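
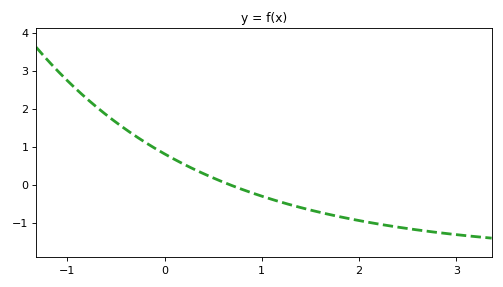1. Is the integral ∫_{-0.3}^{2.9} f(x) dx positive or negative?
negative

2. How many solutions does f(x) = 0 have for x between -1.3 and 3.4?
1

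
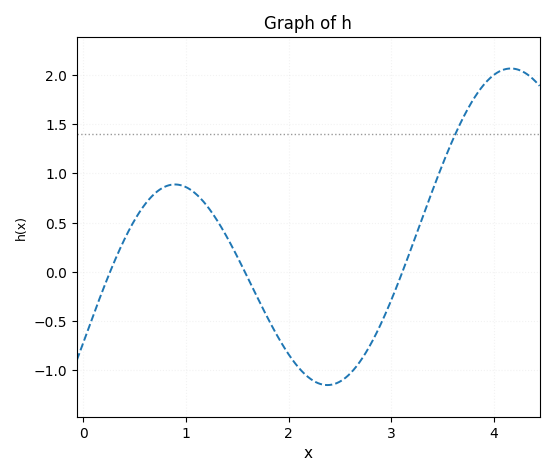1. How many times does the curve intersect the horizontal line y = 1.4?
1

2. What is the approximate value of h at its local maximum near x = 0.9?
0.888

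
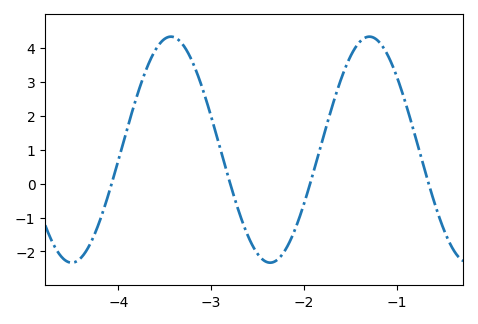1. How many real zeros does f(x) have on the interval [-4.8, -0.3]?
4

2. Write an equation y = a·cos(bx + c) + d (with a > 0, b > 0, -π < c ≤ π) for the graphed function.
y = 3.33cos(2.9x - 2.5) + 1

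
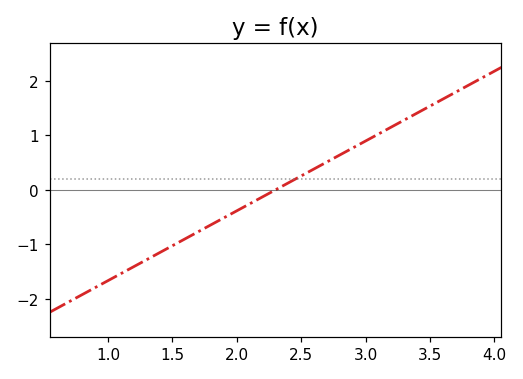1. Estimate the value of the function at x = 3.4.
1.41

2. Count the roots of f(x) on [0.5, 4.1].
1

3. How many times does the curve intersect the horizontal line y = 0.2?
1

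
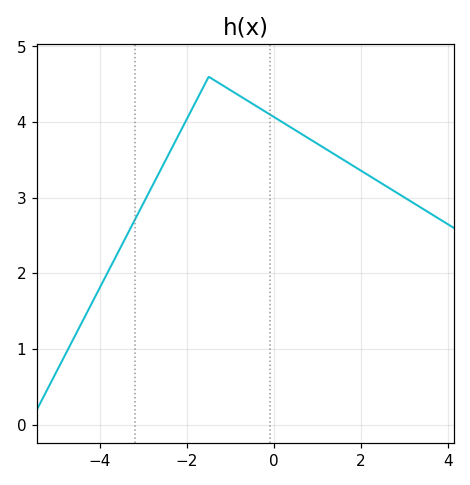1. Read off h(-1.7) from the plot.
4.4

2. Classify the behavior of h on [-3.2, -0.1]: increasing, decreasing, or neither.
neither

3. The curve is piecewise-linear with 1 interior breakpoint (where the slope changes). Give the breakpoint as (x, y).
(-1.5, 4.6)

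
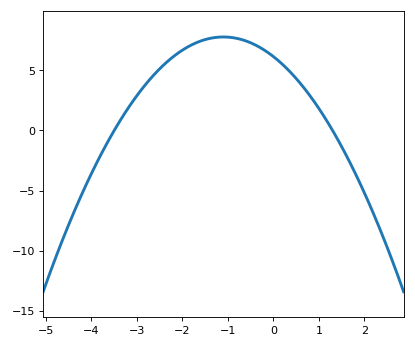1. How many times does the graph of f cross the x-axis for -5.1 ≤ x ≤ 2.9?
2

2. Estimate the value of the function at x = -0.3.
7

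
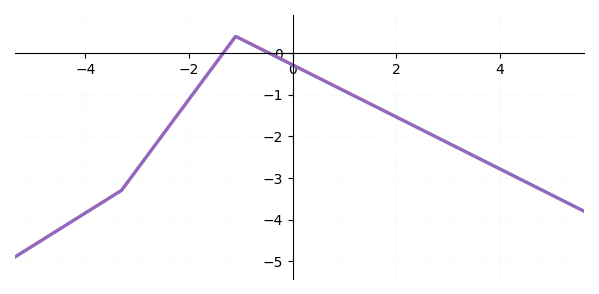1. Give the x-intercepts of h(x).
-1.34, -0.46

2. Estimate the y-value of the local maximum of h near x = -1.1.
0.398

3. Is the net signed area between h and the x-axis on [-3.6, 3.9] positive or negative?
negative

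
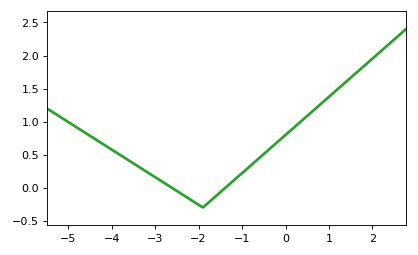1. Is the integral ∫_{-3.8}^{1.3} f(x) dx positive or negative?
positive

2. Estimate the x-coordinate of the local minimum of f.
-2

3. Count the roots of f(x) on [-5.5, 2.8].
2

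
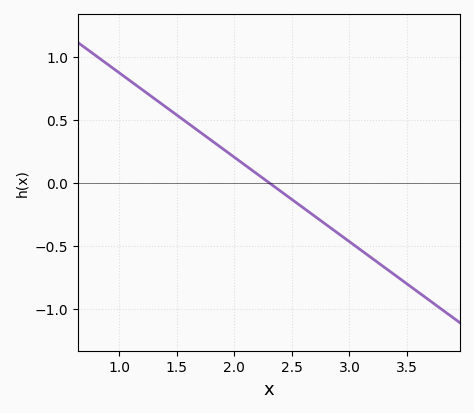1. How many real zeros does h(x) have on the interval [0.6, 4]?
1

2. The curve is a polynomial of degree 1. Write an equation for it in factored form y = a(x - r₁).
y = -0.67(x - 2.3)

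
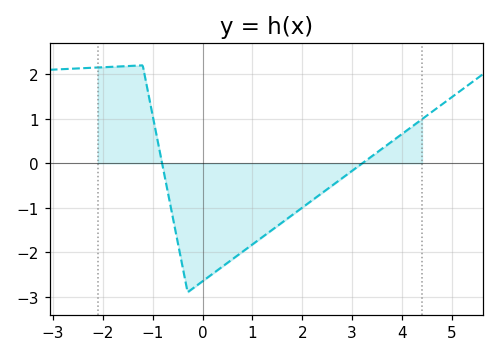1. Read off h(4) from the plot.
0.658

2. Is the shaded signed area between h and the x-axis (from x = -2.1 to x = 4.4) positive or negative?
negative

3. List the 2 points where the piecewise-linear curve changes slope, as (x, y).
(-1.2, 2.2); (-0.3, -2.9)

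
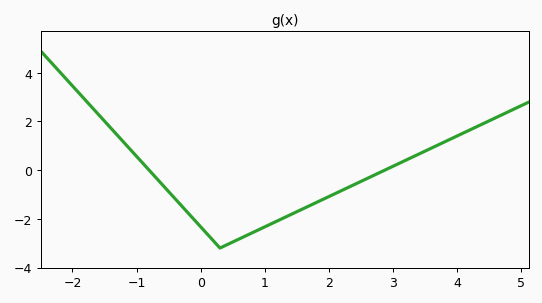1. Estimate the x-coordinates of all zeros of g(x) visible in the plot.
-0.8, 2.8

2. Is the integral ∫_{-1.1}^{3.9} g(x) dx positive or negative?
negative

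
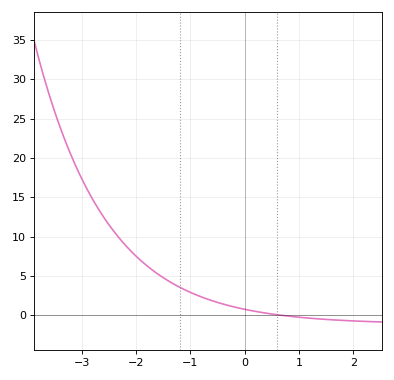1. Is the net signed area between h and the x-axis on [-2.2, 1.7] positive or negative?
positive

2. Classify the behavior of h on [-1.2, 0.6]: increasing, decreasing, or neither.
decreasing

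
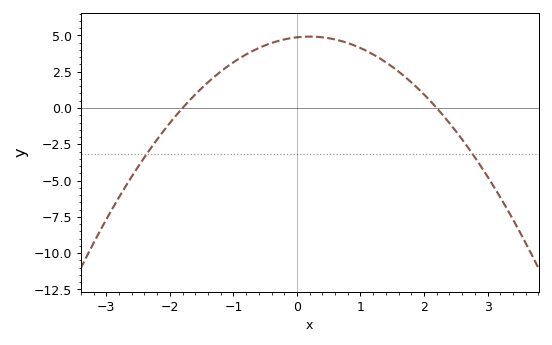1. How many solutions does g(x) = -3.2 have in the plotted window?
2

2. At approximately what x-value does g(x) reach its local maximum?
0.2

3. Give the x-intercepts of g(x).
-1.8, 2.2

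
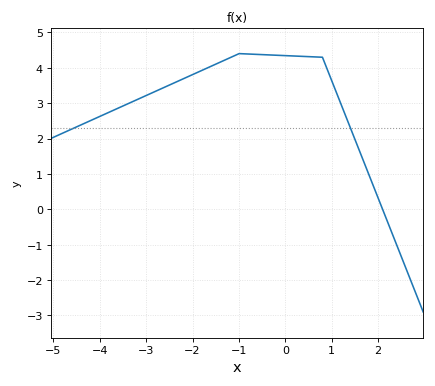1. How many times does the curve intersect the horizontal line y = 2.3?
2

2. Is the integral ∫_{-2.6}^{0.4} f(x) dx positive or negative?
positive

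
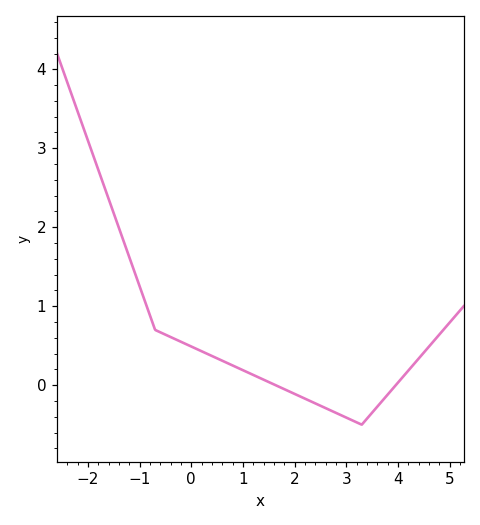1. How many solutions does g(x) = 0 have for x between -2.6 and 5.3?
2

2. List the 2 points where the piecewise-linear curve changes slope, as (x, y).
(-0.7, 0.7); (3.3, -0.5)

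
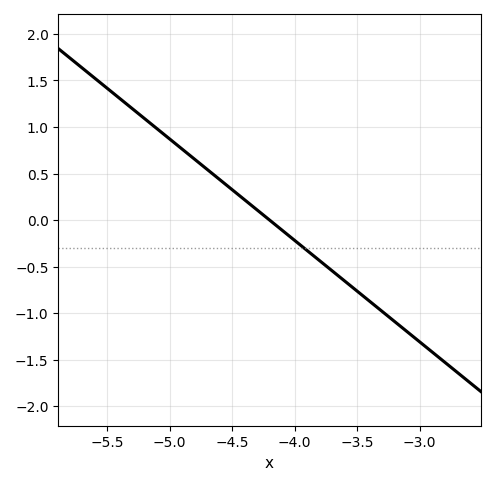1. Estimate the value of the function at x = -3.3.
-0.981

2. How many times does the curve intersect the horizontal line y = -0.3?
1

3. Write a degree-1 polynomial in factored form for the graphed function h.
y = -1.09(x + 4.2)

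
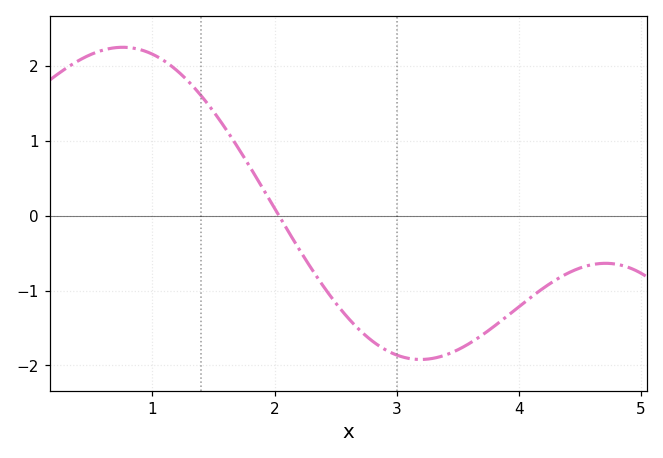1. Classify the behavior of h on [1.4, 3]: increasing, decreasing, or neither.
decreasing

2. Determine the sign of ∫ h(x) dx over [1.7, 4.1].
negative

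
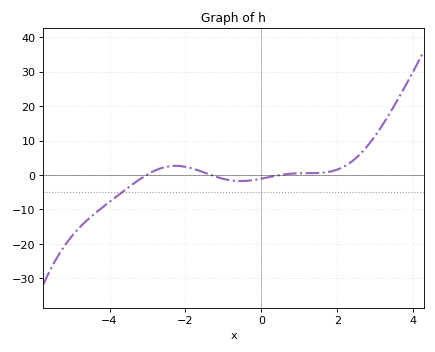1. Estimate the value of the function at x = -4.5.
-12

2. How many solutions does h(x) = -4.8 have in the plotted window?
1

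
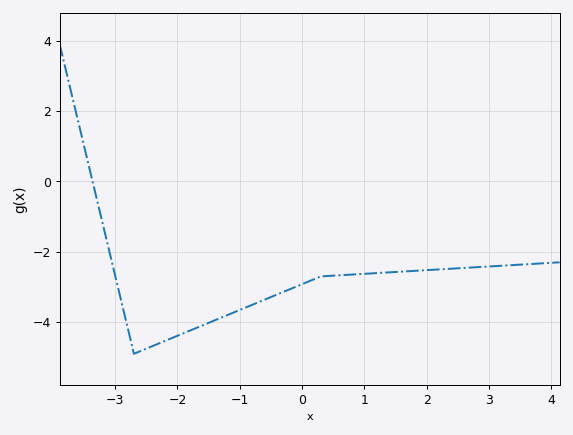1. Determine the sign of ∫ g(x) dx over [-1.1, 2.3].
negative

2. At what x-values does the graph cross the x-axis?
-3.4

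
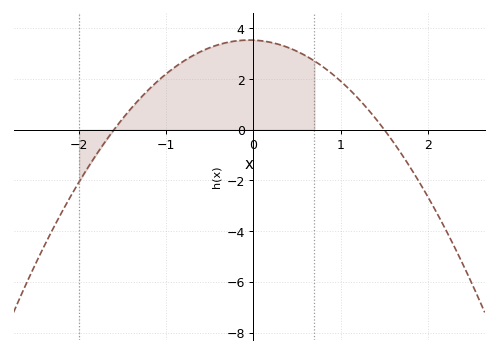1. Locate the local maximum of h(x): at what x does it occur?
0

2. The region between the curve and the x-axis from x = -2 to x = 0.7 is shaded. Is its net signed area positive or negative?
positive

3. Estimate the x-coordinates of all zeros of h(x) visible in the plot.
-1.6, 1.5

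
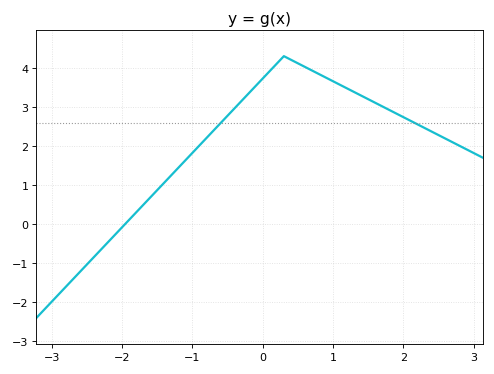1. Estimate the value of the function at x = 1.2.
3.5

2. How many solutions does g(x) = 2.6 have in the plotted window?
2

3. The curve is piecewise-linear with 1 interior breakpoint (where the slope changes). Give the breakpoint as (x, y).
(0.3, 4.3)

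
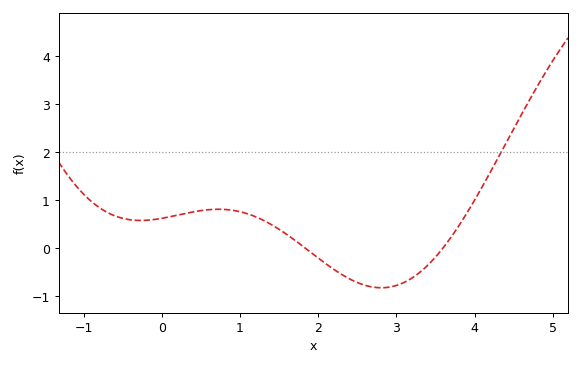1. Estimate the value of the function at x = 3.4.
-0.4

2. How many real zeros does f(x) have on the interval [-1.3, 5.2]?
2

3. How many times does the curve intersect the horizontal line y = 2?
1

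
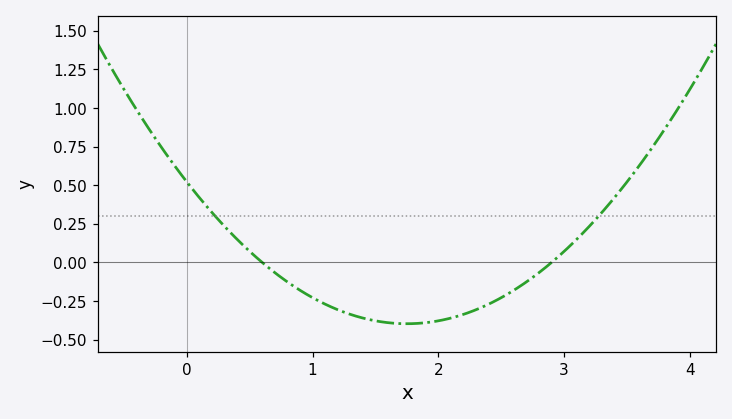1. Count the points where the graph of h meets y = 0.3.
2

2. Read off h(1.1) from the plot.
-0.27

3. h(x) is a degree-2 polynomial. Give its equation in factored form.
y = 0.3(x - 0.6)(x - 2.9)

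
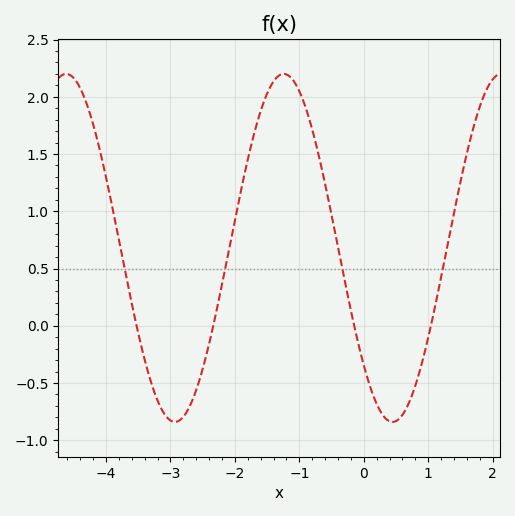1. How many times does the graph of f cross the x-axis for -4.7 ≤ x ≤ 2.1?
4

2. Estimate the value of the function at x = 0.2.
-0.682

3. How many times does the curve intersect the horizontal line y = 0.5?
4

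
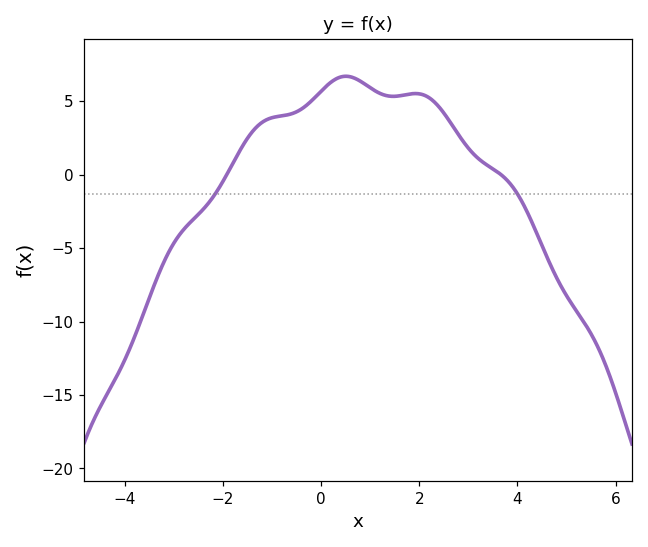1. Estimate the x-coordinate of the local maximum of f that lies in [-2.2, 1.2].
0.502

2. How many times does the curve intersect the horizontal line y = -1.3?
2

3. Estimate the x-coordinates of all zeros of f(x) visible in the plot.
-1.92, 3.67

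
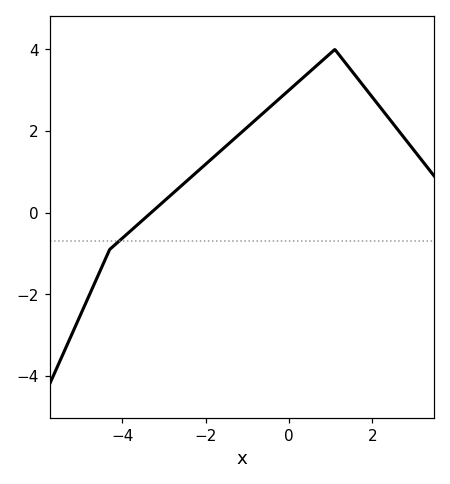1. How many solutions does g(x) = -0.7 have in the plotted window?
1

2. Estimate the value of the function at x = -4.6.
-1.6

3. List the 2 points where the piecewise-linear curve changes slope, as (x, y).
(-4.3, -0.9); (1.1, 4)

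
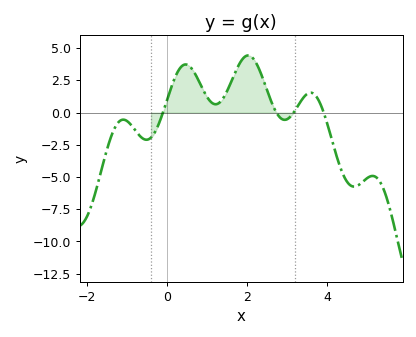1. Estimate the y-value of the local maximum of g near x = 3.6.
1.6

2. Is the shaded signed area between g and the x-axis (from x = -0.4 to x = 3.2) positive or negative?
positive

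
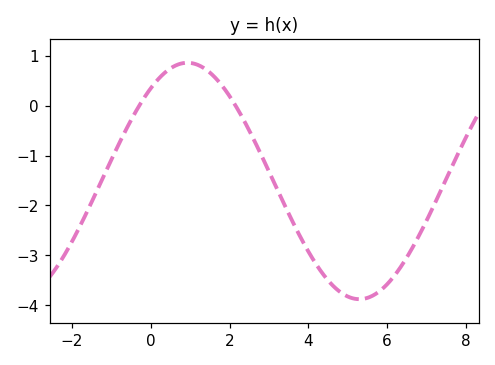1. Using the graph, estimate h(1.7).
0.5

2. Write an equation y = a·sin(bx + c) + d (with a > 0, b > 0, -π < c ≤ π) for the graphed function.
y = 2.37sin(0.72x + 0.9) - 1.51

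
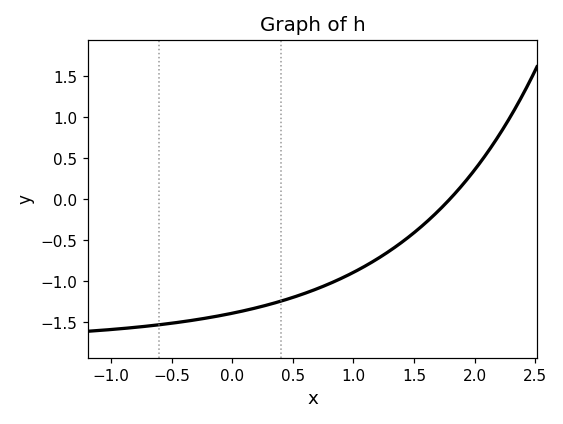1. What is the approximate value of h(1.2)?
-0.7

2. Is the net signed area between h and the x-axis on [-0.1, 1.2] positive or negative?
negative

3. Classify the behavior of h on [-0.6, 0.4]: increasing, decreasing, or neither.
increasing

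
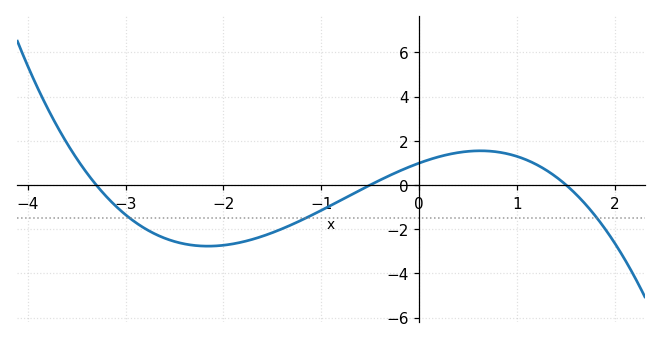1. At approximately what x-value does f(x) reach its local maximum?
0.6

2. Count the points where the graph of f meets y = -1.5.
3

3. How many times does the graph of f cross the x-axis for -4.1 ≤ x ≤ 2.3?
3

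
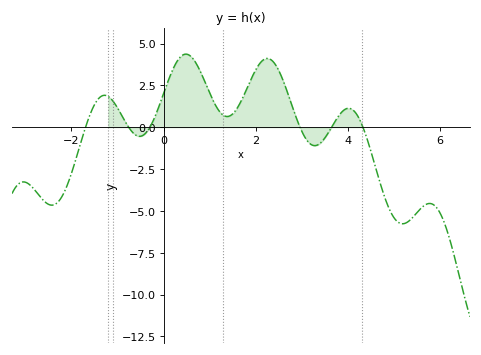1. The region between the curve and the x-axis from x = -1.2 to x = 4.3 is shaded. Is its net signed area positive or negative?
positive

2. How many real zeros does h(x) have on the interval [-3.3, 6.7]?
6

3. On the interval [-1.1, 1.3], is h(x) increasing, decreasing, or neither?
neither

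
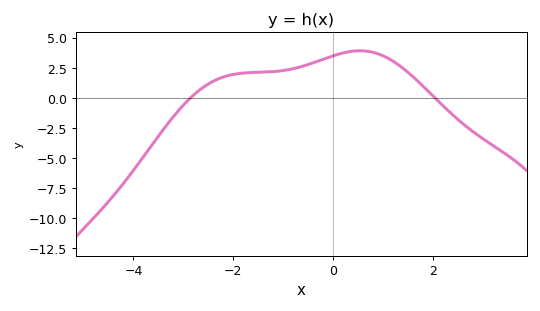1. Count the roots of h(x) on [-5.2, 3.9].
2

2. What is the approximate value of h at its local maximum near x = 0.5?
3.91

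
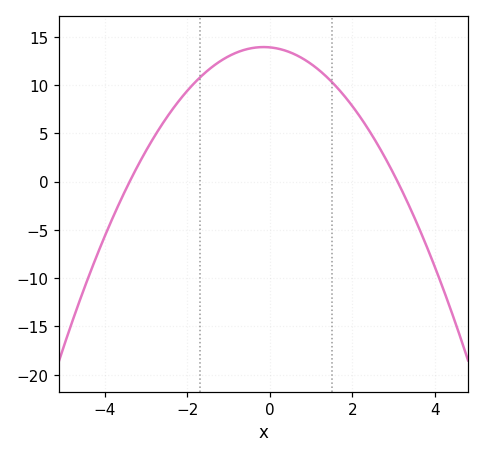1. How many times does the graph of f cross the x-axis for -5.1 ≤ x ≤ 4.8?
2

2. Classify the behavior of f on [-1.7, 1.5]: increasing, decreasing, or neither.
neither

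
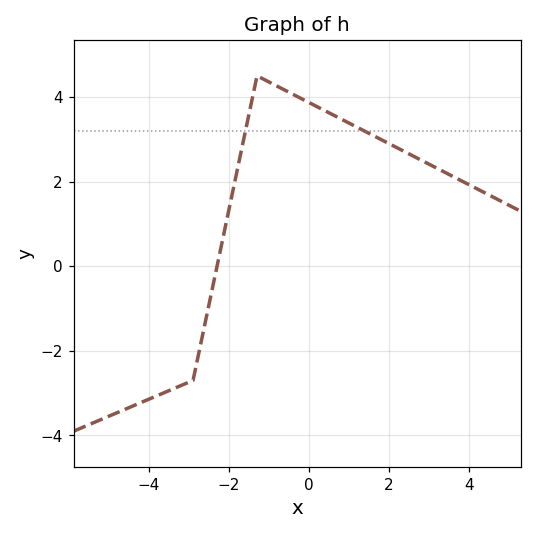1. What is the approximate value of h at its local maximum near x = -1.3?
4.4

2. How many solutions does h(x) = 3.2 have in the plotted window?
2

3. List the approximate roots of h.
-2.2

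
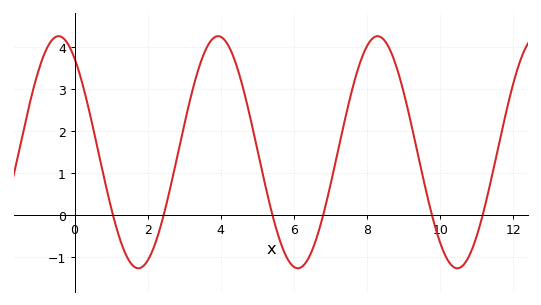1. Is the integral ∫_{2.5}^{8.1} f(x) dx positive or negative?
positive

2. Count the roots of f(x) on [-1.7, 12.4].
6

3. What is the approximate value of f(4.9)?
2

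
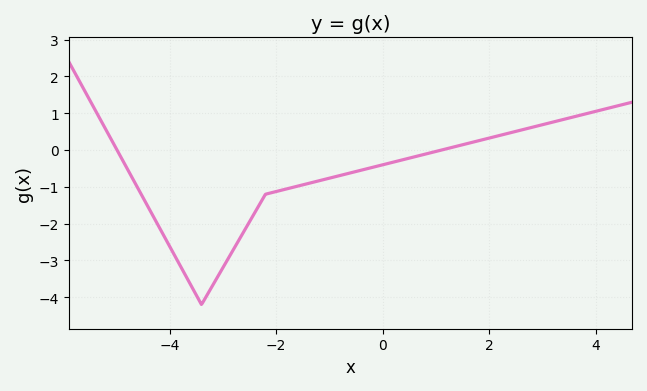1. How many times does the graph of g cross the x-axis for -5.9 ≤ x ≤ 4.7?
2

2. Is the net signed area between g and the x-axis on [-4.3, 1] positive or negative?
negative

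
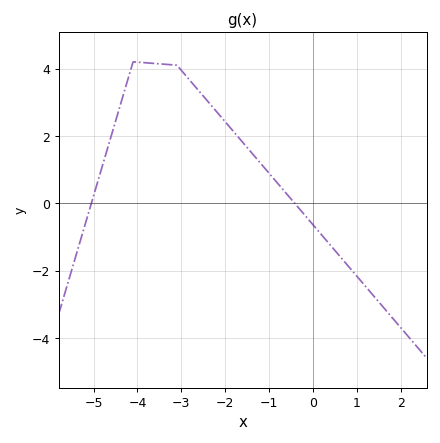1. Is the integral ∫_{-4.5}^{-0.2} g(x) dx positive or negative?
positive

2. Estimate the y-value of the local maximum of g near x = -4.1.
4.2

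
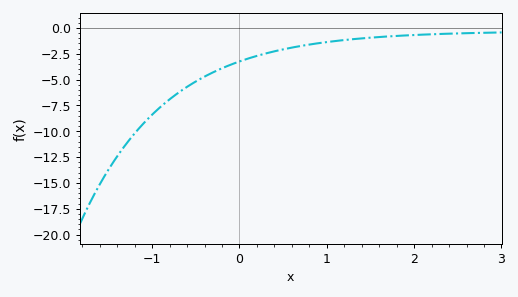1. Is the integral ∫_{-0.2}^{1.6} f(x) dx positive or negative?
negative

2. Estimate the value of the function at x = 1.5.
-1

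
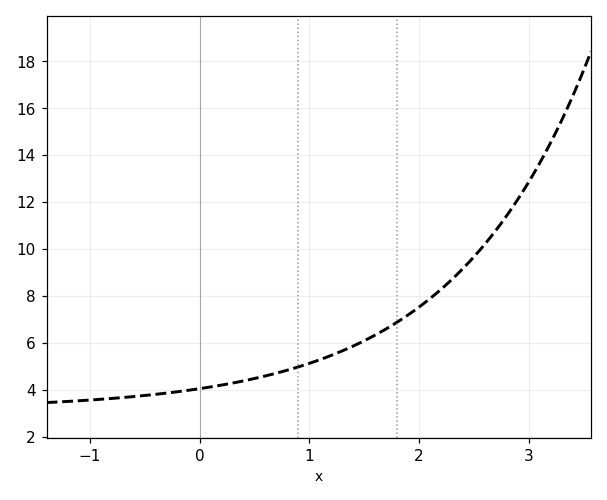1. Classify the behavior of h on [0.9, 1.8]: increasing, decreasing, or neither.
increasing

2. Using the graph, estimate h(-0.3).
3.8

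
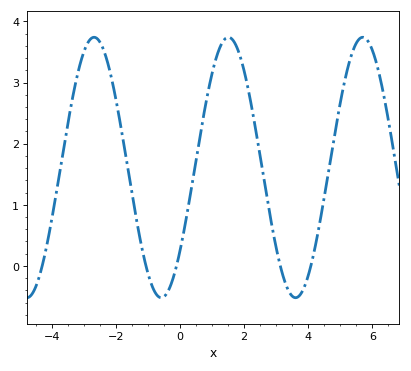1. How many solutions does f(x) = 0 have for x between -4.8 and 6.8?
5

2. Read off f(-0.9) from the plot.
-0.281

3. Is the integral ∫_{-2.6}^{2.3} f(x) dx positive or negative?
positive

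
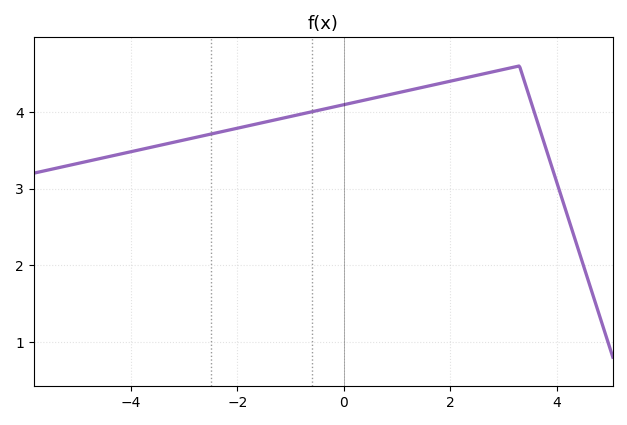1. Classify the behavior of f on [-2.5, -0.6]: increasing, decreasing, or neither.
increasing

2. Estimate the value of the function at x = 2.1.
4.42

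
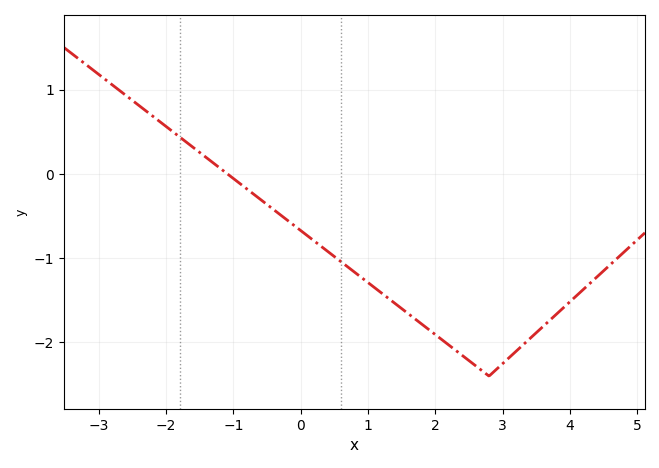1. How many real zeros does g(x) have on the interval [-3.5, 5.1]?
1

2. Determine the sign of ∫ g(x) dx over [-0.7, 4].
negative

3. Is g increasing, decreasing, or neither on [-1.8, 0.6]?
decreasing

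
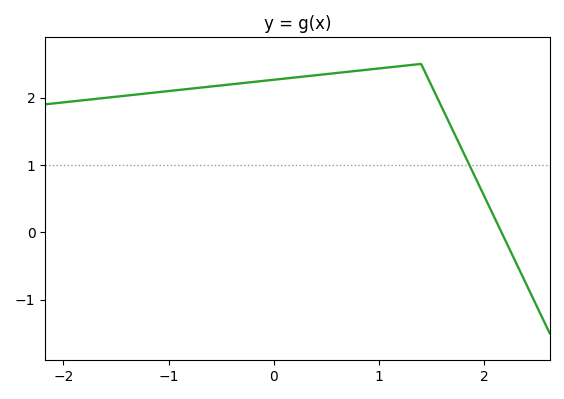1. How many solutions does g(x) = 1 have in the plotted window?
1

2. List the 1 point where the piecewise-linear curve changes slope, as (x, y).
(1.4, 2.5)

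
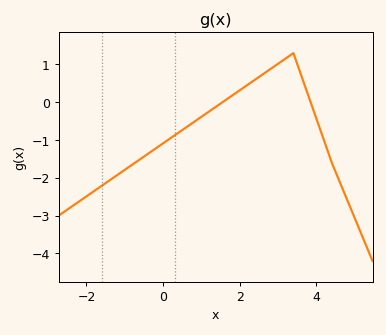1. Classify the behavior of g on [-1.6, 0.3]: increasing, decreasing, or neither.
increasing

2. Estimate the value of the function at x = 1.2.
-0.2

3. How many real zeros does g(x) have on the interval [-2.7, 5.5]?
2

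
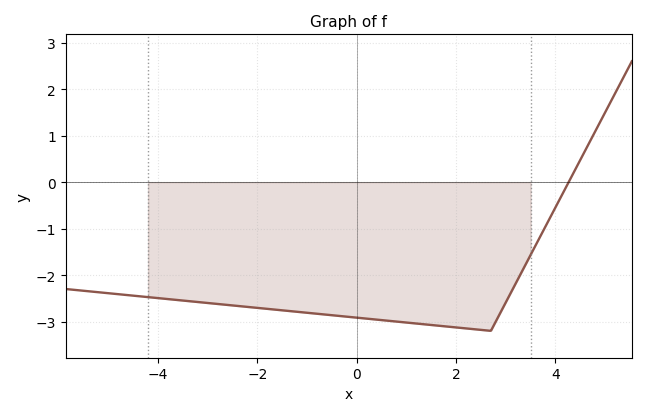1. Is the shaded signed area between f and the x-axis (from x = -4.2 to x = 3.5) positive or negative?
negative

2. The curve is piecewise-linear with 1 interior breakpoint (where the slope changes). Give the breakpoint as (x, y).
(2.7, -3.2)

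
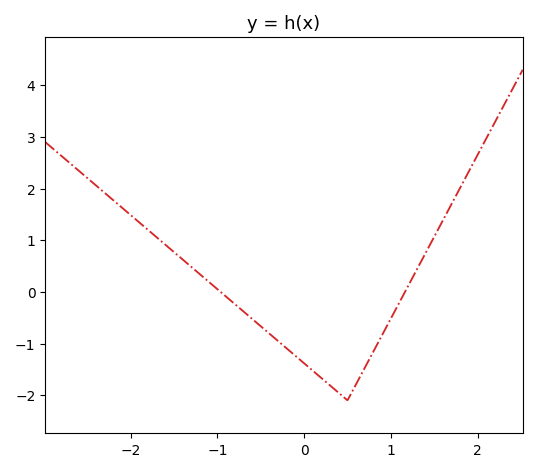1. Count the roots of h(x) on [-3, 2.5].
2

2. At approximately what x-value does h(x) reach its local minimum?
0.5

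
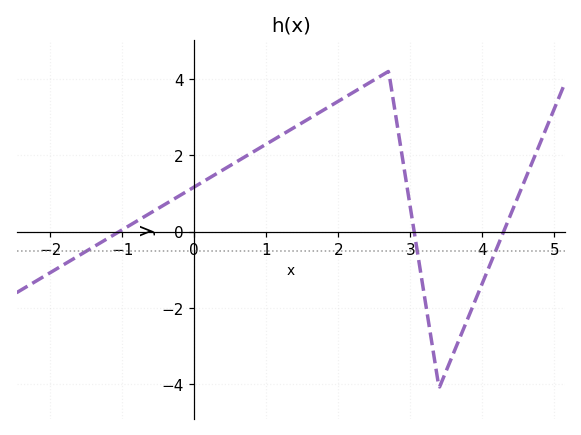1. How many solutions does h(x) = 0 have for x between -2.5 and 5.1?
3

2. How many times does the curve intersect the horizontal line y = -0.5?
3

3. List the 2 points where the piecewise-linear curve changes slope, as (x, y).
(2.7, 4.2); (3.4, -4.1)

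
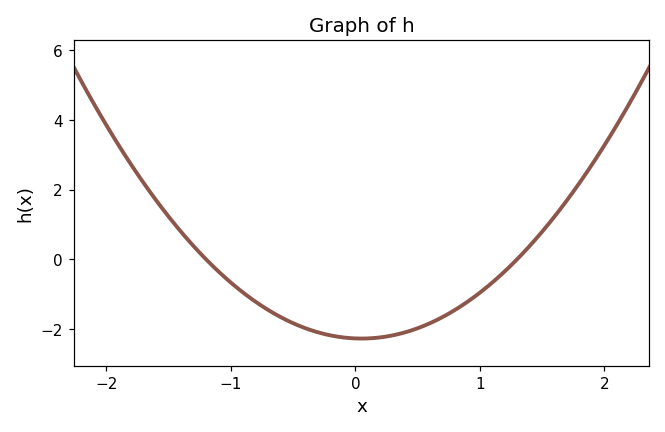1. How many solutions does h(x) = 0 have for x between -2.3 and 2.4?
2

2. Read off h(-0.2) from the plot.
-2.2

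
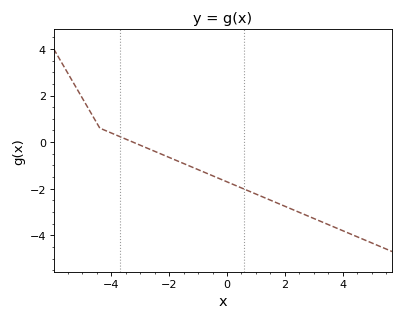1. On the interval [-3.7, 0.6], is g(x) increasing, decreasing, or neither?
decreasing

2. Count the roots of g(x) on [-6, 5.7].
1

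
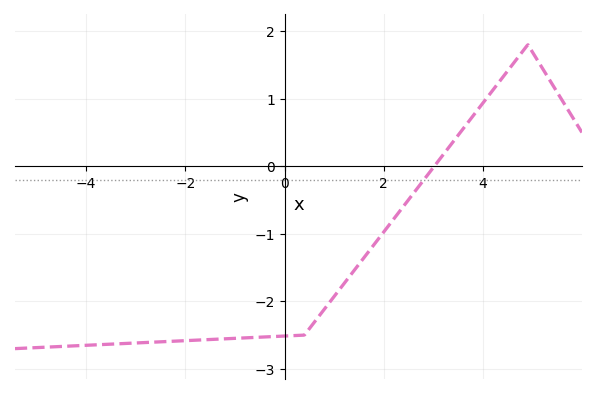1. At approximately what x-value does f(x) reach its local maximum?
4.8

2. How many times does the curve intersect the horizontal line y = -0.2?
1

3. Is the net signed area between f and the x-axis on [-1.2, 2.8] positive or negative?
negative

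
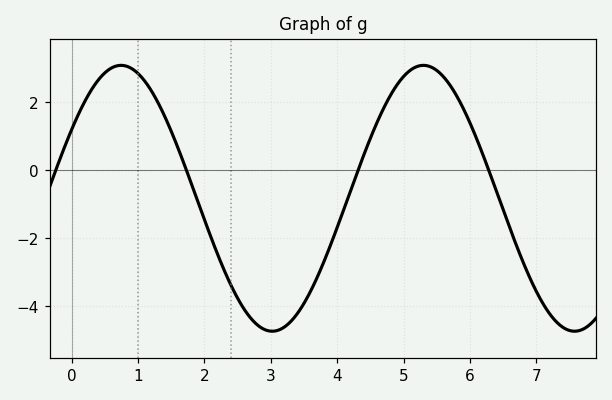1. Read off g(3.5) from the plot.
-3.93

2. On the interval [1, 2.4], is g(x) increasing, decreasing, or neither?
decreasing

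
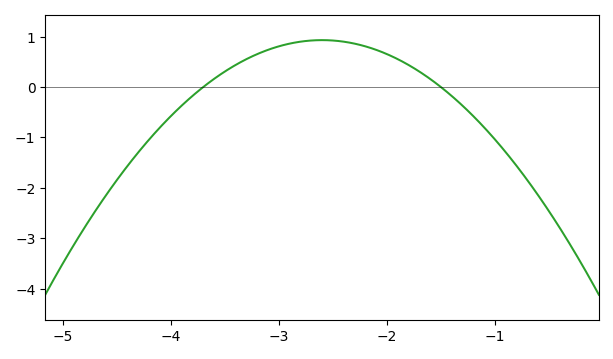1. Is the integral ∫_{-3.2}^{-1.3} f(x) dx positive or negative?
positive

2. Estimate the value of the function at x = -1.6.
0.162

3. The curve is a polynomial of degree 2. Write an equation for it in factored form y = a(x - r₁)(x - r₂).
y = -0.77(x + 3.7)(x + 1.5)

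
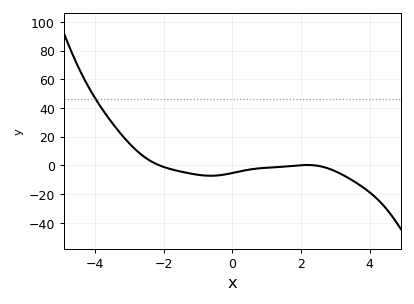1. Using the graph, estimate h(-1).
-6.51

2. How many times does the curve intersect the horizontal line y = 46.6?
1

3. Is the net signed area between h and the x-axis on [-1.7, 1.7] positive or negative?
negative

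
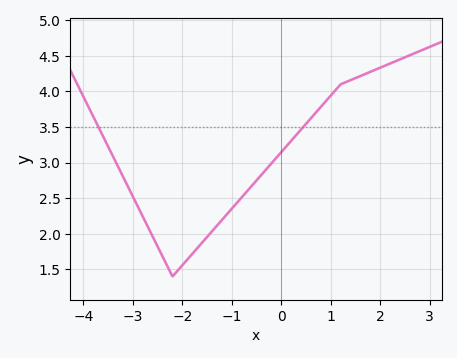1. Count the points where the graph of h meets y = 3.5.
2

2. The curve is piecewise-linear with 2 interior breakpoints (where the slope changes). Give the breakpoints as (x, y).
(-2.2, 1.4); (1.2, 4.1)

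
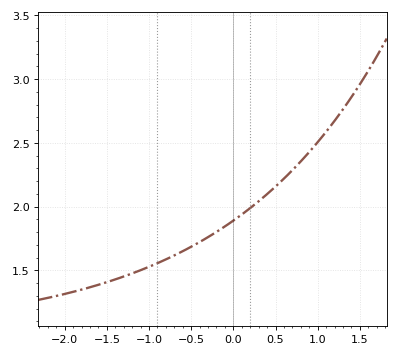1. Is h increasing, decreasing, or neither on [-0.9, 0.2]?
increasing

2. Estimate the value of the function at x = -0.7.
1.62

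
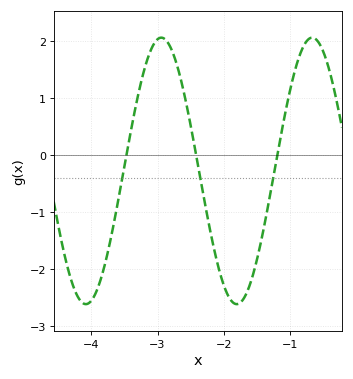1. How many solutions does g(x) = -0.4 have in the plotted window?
3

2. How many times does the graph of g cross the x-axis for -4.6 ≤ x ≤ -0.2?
3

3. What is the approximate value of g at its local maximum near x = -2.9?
2.1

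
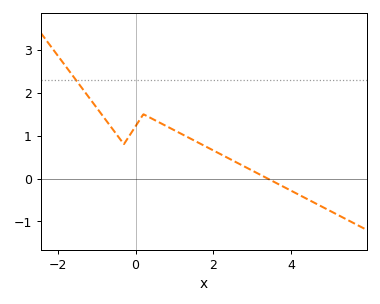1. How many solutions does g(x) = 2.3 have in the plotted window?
1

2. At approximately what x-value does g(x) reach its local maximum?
0.202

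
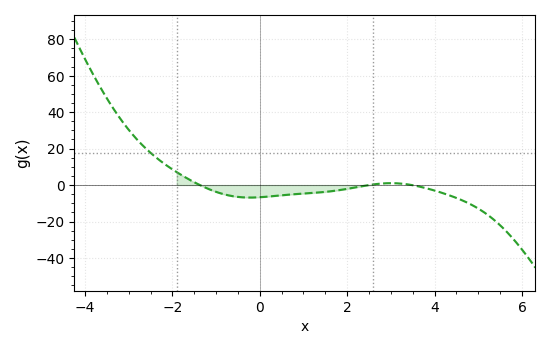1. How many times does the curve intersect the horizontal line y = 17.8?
1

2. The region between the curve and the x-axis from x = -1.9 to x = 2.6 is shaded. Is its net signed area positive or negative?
negative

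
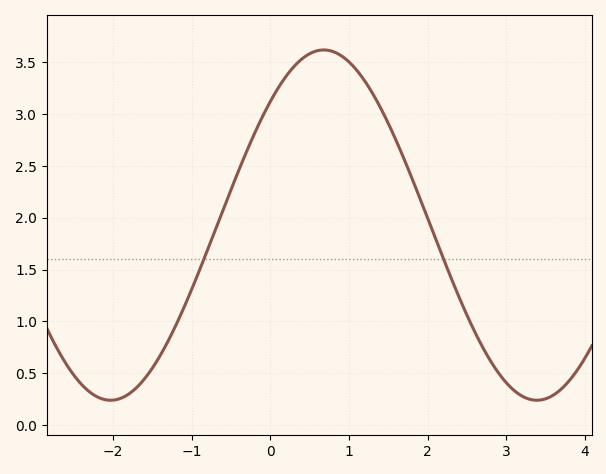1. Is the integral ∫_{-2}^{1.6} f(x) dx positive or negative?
positive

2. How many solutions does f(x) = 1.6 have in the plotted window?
2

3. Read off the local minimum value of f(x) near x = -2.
0.25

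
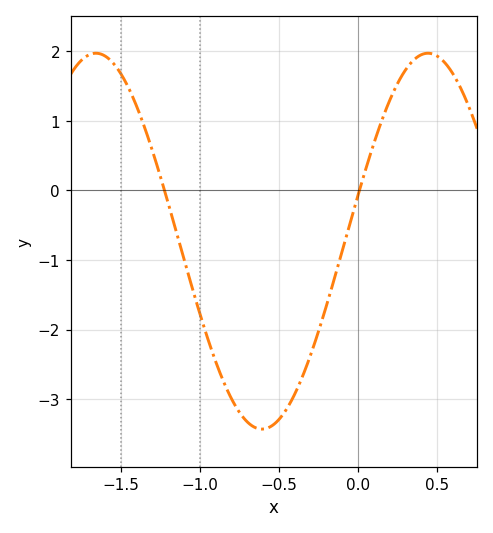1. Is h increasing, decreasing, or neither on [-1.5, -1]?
decreasing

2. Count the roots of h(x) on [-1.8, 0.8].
2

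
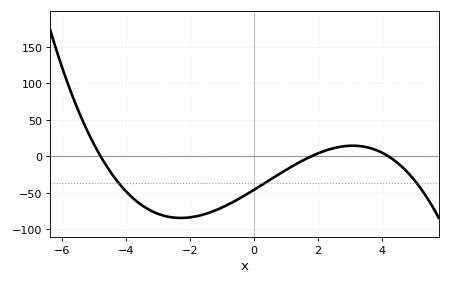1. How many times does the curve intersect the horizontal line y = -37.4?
3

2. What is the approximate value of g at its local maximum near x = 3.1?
15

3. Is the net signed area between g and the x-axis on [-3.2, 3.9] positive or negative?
negative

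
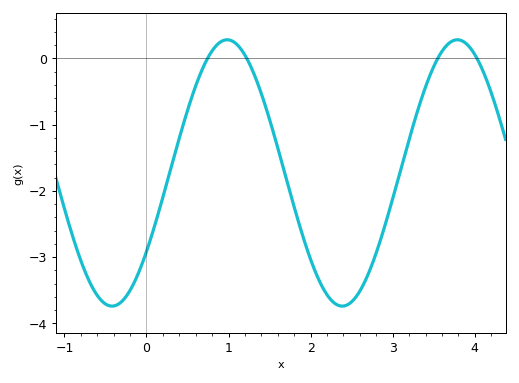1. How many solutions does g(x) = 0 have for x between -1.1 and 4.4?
4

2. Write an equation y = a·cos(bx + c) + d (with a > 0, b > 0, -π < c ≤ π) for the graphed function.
y = 2.01cos(2.24x - 2.2) - 1.73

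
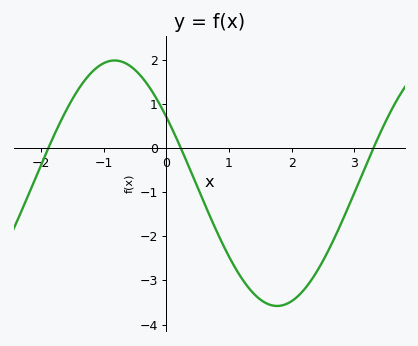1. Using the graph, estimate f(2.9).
-1.4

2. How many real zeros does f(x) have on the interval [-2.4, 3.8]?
3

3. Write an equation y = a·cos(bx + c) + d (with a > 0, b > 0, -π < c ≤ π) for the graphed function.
y = 2.78cos(1.2x + 1) - 0.8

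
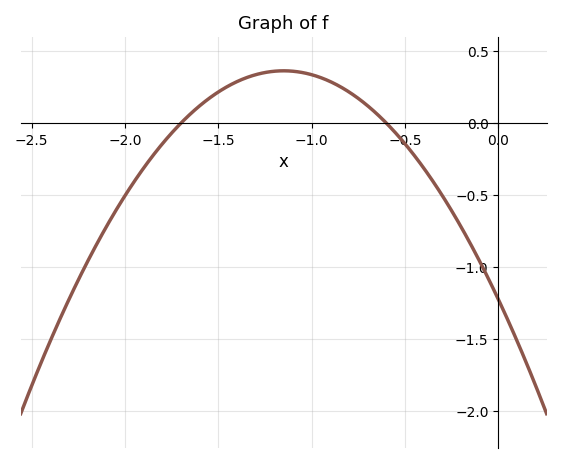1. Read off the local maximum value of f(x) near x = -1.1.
0.363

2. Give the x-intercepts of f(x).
-1.7, -0.6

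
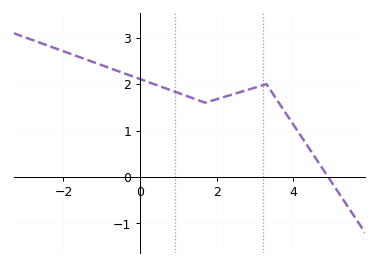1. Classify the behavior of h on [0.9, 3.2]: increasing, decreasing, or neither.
neither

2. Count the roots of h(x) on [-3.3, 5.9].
1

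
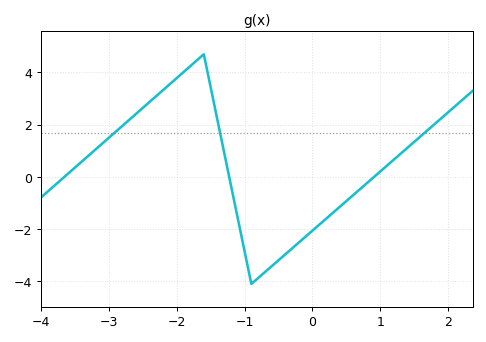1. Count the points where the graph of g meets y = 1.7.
3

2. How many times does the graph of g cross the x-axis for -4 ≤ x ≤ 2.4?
3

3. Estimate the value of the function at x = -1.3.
1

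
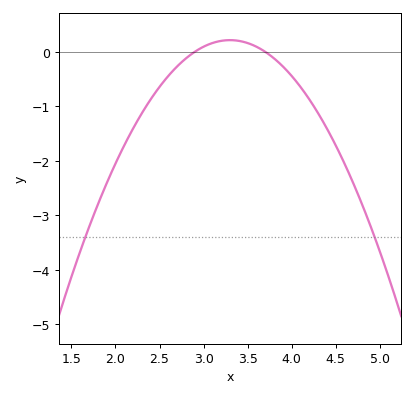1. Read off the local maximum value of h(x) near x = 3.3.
0.214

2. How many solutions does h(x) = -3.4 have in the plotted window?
2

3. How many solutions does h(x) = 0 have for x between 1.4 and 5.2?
2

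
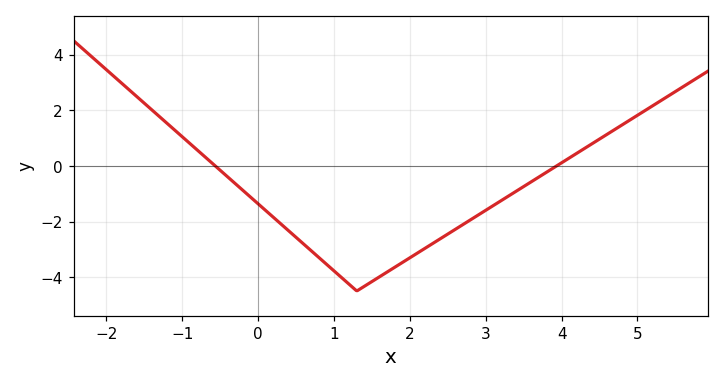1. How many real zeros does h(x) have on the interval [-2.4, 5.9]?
2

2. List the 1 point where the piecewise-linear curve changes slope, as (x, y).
(1.3, -4.5)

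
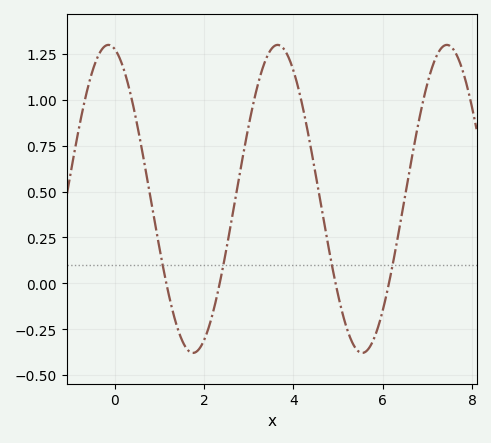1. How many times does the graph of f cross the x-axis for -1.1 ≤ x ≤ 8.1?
4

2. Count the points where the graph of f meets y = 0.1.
4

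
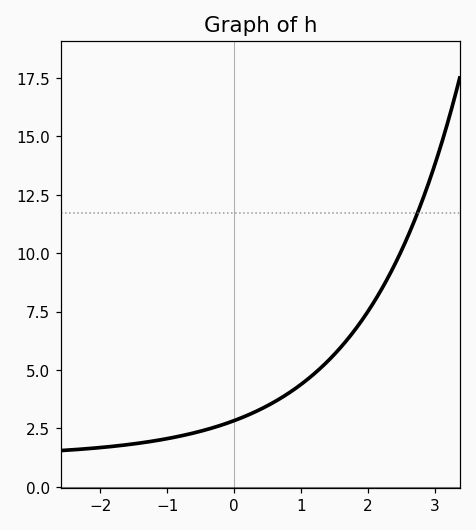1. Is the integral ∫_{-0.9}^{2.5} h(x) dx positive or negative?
positive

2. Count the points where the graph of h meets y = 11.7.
1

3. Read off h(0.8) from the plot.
3.98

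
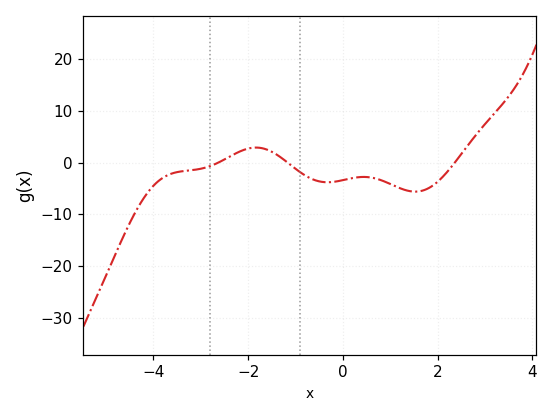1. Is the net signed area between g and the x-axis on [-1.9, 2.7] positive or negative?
negative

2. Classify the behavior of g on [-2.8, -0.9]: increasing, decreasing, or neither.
neither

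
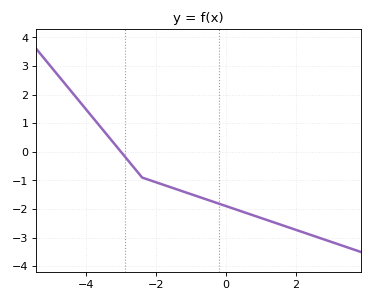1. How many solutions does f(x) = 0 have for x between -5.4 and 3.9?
1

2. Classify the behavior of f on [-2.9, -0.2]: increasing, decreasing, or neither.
decreasing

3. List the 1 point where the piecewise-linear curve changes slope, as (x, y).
(-2.4, -0.9)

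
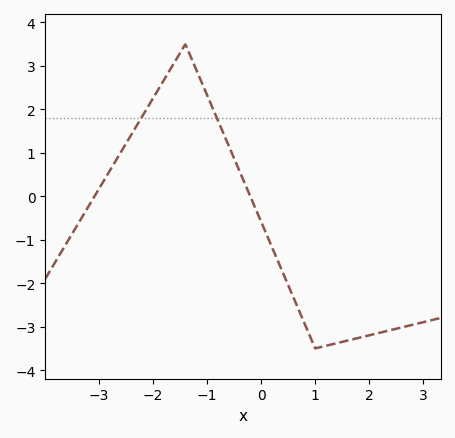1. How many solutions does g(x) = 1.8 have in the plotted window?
2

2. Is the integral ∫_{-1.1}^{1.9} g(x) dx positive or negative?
negative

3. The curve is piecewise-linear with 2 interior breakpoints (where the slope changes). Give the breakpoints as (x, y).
(-1.4, 3.5); (1, -3.5)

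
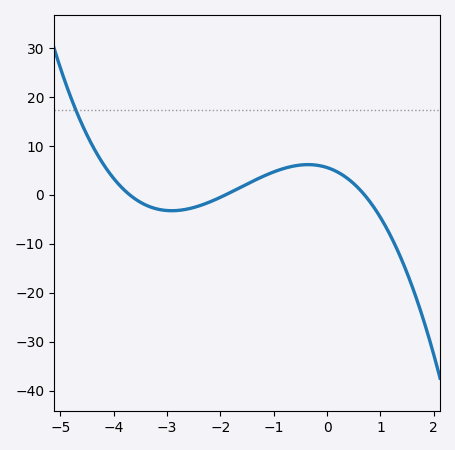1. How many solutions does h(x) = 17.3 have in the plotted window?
1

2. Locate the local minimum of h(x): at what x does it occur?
-2.91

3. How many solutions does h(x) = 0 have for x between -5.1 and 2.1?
3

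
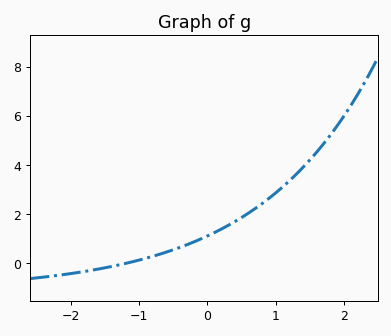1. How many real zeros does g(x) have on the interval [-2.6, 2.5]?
1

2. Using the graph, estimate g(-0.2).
0.876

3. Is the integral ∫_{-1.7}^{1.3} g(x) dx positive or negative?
positive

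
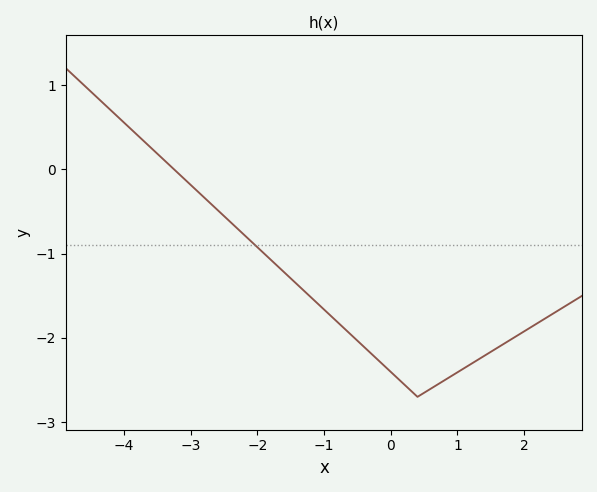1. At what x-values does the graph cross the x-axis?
-3.25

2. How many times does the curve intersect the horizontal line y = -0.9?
1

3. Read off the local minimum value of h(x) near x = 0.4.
-2.7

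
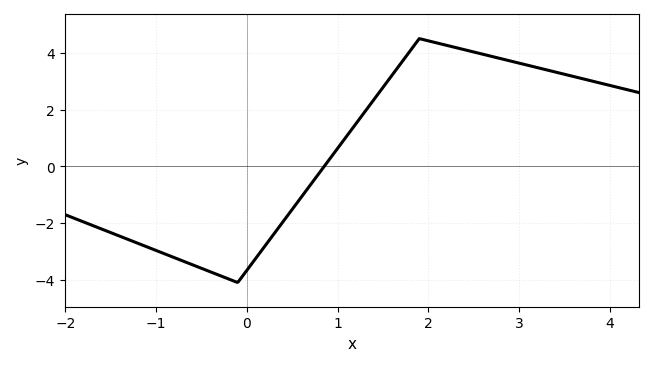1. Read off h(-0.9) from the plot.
-3.09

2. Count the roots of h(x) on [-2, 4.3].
1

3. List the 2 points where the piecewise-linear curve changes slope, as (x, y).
(-0.1, -4.1); (1.9, 4.5)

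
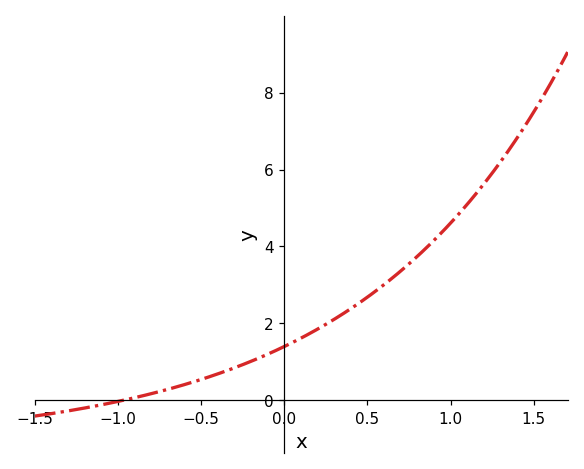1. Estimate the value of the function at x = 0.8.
3.8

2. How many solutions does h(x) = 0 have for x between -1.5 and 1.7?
1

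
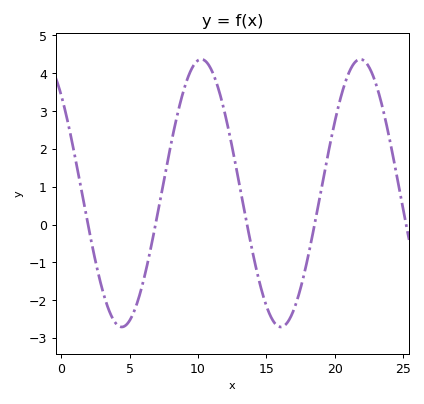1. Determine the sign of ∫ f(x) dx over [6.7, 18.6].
positive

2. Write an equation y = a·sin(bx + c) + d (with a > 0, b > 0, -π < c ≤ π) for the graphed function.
y = 3.54sin(0.54x + 2.32) + 0.83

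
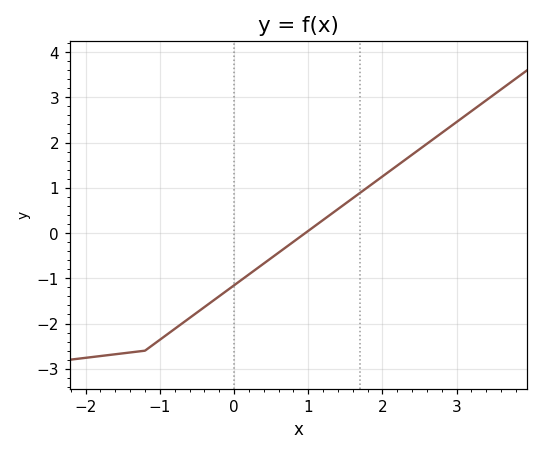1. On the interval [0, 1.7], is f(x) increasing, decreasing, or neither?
increasing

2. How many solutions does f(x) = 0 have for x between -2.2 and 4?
1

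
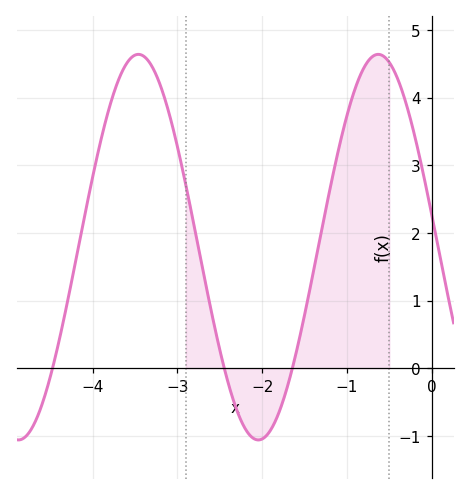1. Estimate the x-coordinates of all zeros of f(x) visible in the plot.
-4.47, -2.45, -1.64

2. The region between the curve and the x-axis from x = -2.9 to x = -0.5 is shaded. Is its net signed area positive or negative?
positive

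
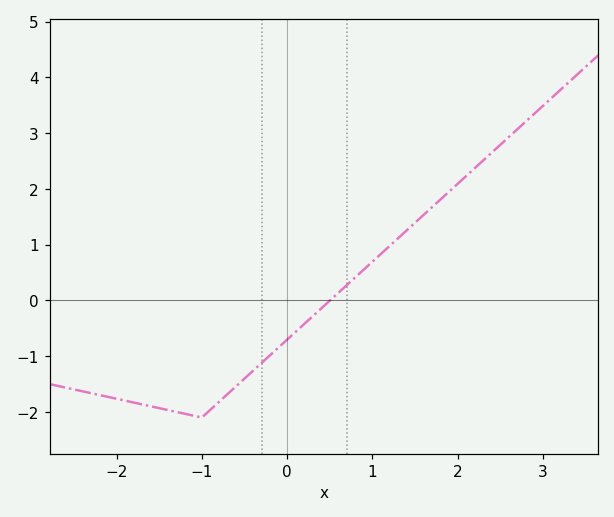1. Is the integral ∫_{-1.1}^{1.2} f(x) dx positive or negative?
negative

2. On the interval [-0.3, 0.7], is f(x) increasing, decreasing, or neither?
increasing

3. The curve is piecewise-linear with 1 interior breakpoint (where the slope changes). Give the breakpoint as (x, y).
(-1, -2.1)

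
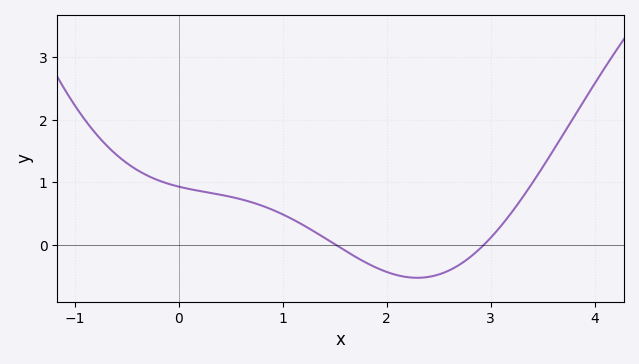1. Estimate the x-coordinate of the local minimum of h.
2.29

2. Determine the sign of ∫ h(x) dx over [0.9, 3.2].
negative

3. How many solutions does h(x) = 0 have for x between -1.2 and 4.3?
2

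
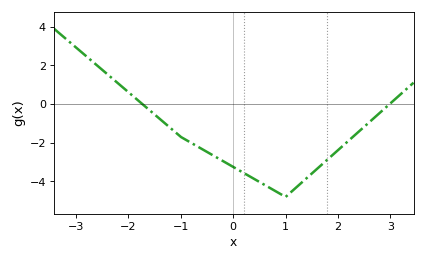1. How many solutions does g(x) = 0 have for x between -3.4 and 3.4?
2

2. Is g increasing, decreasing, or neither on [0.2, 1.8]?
neither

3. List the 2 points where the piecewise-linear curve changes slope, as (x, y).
(-1, -1.7); (1, -4.8)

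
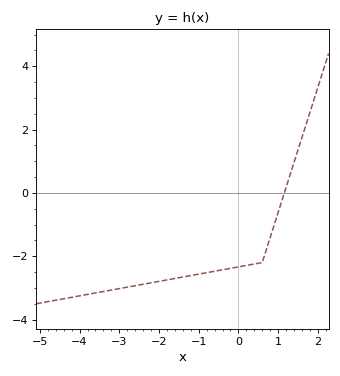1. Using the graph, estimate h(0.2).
-2.29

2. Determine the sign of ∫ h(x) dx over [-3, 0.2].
negative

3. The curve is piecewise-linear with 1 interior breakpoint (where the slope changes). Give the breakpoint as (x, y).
(0.6, -2.2)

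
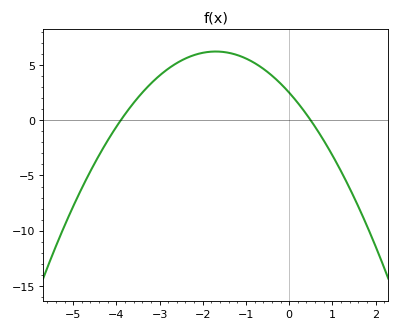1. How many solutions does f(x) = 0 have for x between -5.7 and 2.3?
2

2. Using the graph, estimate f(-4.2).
-2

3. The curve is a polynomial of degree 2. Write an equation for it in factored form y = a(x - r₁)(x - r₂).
y = -1.29(x + 3.9)(x - 0.5)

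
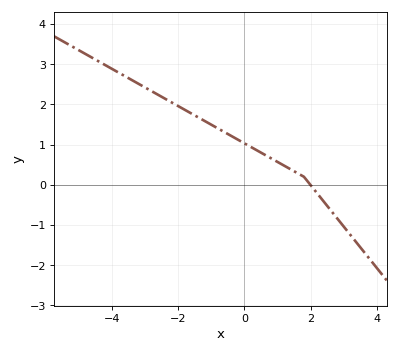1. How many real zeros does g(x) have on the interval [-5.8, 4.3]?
1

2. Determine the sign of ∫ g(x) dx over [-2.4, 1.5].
positive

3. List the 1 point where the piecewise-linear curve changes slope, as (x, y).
(1.8, 0.2)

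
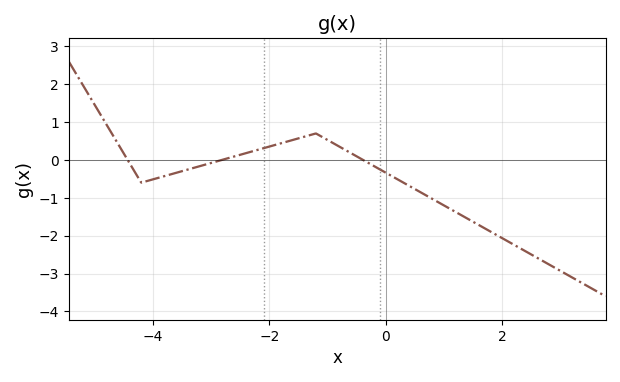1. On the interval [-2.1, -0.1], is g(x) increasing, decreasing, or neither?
neither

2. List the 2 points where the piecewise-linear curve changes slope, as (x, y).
(-4.2, -0.6); (-1.2, 0.7)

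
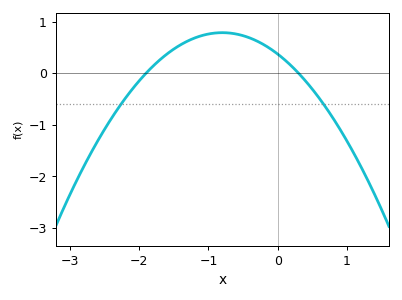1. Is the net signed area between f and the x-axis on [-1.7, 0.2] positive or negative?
positive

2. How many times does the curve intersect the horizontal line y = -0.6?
2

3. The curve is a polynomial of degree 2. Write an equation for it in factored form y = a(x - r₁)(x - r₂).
y = -0.65(x + 1.9)(x - 0.3)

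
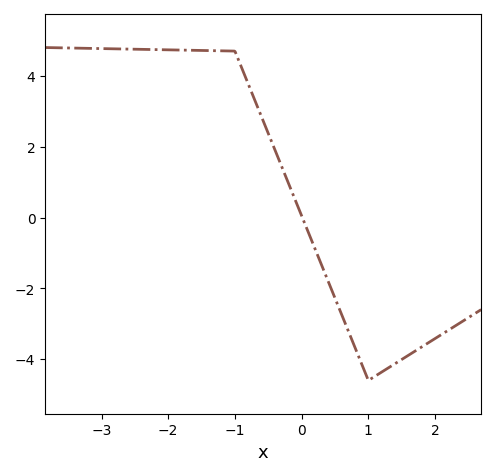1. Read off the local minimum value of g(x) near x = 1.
-4.6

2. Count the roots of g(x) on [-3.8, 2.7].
1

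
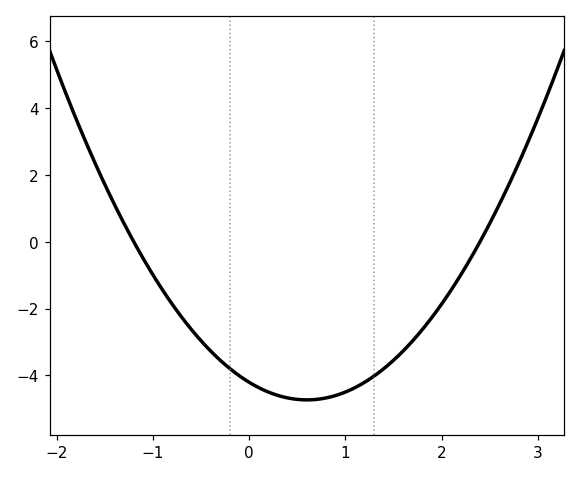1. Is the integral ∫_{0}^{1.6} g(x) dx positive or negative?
negative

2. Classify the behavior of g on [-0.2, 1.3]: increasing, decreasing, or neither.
neither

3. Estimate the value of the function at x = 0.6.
-4.73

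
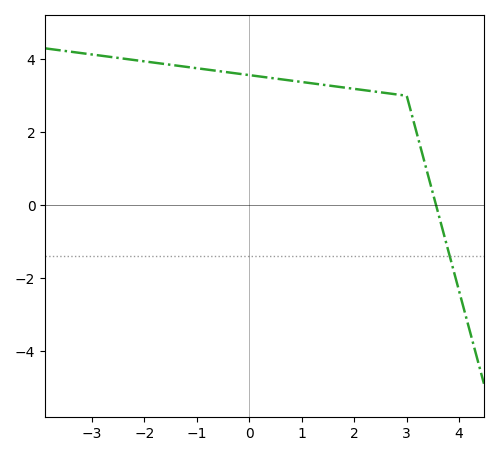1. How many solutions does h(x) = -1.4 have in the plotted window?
1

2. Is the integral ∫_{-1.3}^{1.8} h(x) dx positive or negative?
positive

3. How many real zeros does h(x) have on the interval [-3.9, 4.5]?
1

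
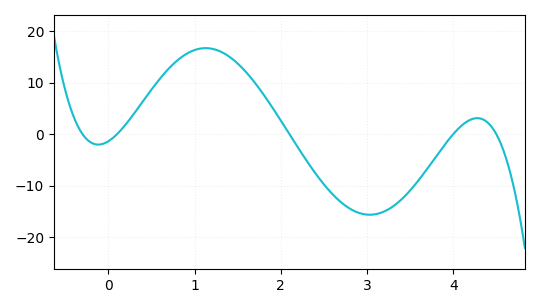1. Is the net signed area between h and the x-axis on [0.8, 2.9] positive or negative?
positive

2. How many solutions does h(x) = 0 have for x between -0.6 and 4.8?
5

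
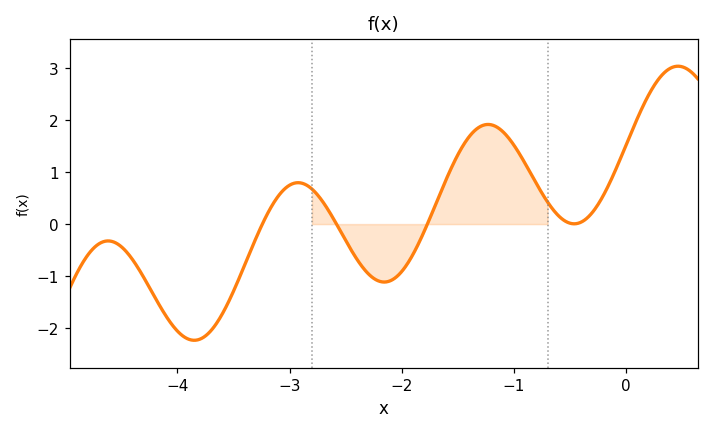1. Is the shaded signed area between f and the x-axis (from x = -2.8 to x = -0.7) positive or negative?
positive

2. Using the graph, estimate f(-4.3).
-1.02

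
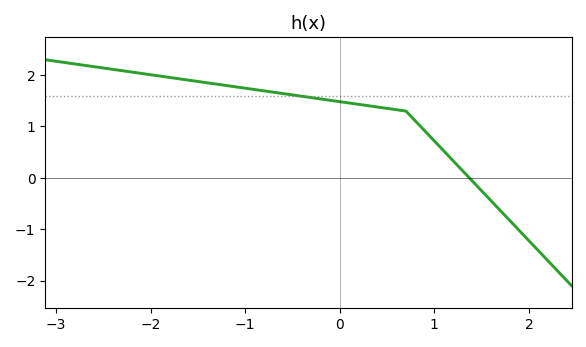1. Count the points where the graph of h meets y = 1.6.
1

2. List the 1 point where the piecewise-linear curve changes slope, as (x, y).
(0.7, 1.3)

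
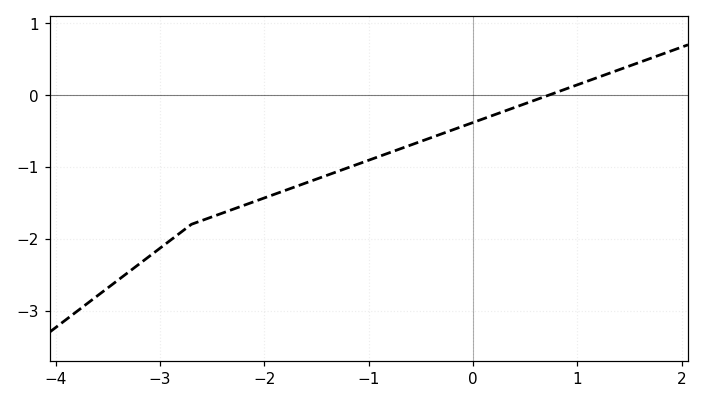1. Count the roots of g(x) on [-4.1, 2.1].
1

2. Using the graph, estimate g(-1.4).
-1.1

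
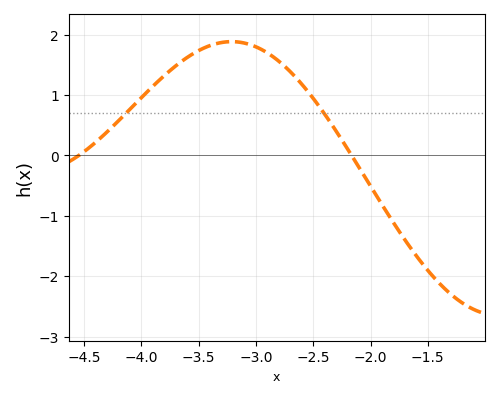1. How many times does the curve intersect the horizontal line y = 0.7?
2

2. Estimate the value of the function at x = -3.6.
1.62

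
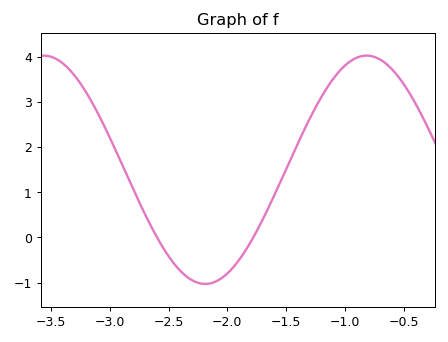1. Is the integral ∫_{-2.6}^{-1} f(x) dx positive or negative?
positive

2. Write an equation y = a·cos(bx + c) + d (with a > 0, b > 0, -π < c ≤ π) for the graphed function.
y = 2.53cos(2.29x + 1.87) + 1.5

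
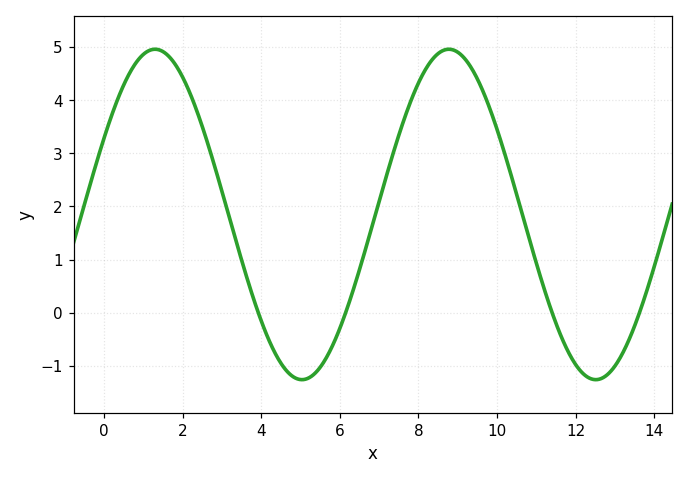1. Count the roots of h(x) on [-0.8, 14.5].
4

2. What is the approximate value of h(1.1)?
4.92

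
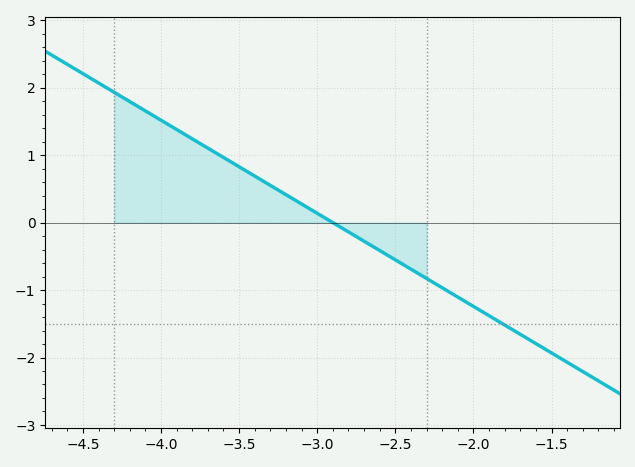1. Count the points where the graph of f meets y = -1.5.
1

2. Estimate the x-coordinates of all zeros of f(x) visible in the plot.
-2.9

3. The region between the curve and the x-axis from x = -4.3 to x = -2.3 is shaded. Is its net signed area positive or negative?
positive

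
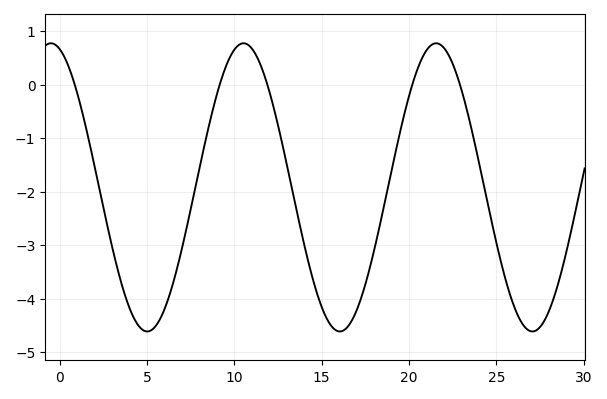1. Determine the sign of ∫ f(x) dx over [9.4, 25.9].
negative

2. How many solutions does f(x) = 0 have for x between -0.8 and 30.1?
5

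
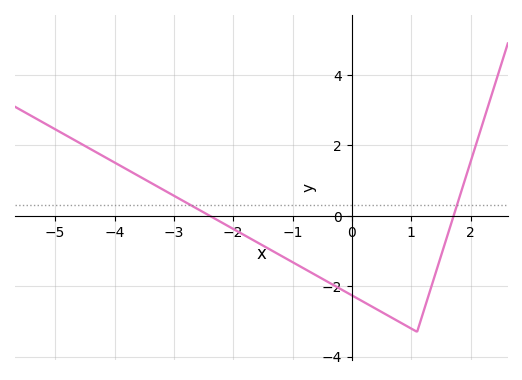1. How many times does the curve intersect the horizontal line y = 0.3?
2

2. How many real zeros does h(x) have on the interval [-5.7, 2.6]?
2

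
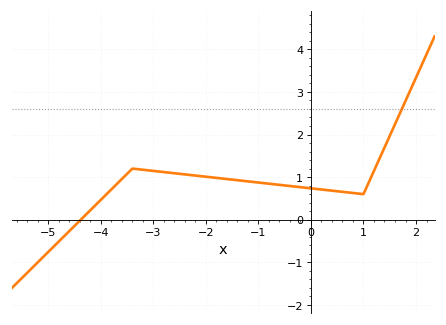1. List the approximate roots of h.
-4.38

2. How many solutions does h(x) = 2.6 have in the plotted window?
1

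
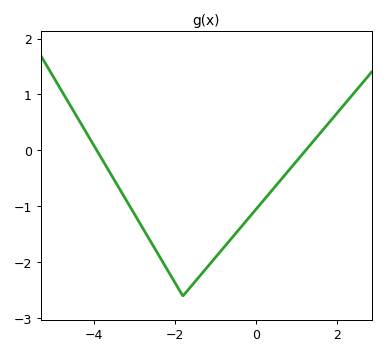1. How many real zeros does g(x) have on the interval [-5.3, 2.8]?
2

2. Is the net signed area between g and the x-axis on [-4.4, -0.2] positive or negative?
negative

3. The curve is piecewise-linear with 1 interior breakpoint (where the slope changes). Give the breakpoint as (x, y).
(-1.8, -2.6)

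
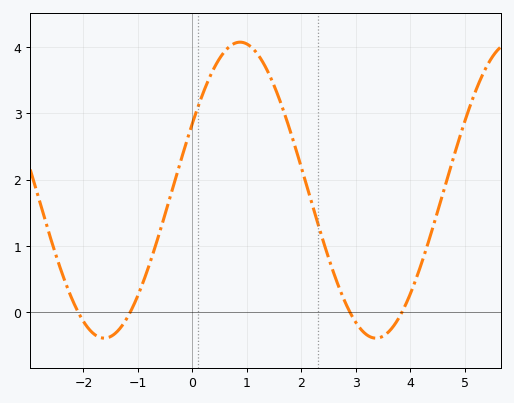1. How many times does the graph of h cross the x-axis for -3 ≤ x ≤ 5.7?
4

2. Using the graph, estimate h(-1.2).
-0.1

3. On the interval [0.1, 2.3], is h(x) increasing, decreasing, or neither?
neither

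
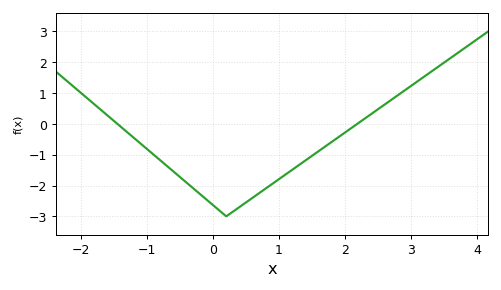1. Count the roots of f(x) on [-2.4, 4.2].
2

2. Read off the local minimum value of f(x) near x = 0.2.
-3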